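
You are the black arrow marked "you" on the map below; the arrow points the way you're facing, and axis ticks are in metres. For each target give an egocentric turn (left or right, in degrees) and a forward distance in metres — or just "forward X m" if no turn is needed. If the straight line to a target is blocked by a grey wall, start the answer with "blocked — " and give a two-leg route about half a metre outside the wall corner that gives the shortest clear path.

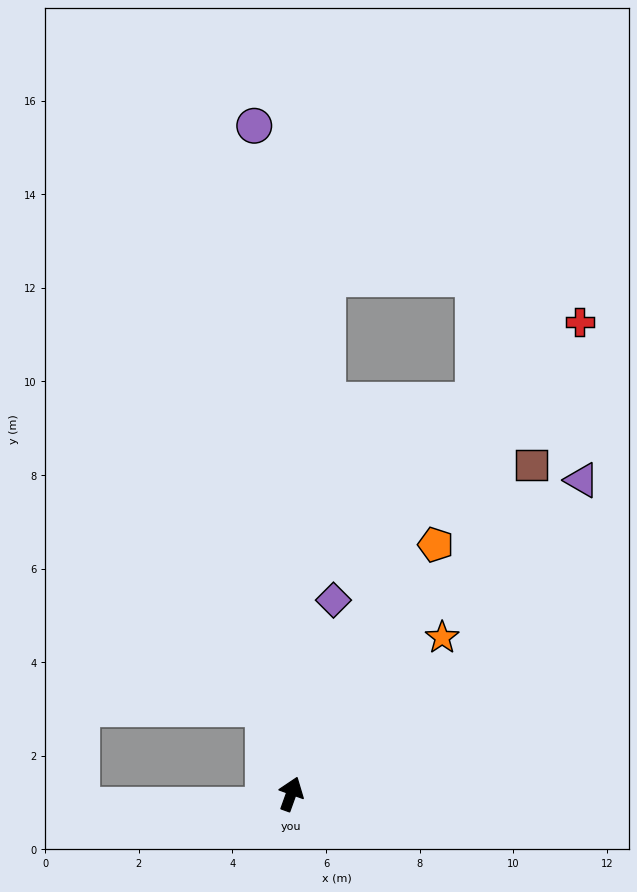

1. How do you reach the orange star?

turn right 24°, forward 4.6 m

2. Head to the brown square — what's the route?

turn right 16°, forward 8.7 m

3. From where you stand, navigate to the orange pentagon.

turn right 10°, forward 6.2 m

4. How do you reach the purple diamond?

turn left 7°, forward 4.2 m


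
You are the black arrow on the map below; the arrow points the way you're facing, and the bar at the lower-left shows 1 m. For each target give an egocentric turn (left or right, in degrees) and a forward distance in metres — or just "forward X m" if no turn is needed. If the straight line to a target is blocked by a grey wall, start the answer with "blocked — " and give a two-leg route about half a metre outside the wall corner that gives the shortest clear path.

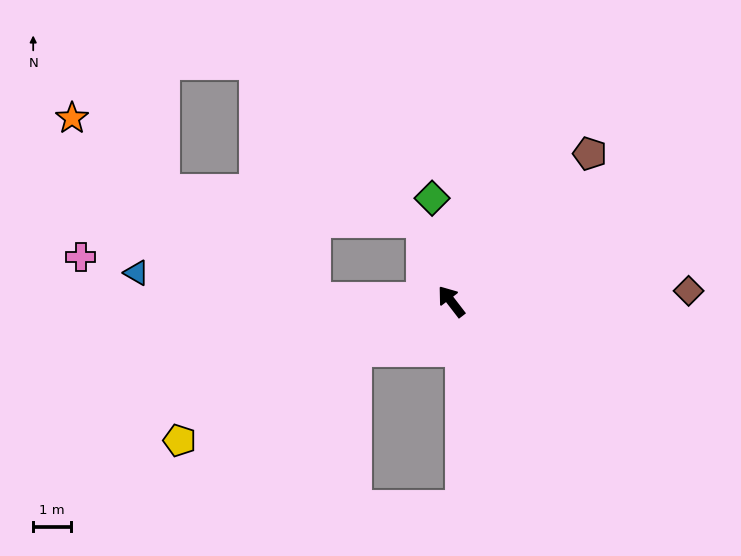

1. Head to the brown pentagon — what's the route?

turn right 81°, forward 5.4 m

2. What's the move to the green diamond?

turn right 27°, forward 2.8 m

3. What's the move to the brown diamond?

turn right 125°, forward 6.3 m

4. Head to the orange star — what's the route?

blocked — turn left 51°, forward 3.6 m, then turn right 35°, forward 8.0 m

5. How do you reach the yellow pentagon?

turn left 80°, forward 8.1 m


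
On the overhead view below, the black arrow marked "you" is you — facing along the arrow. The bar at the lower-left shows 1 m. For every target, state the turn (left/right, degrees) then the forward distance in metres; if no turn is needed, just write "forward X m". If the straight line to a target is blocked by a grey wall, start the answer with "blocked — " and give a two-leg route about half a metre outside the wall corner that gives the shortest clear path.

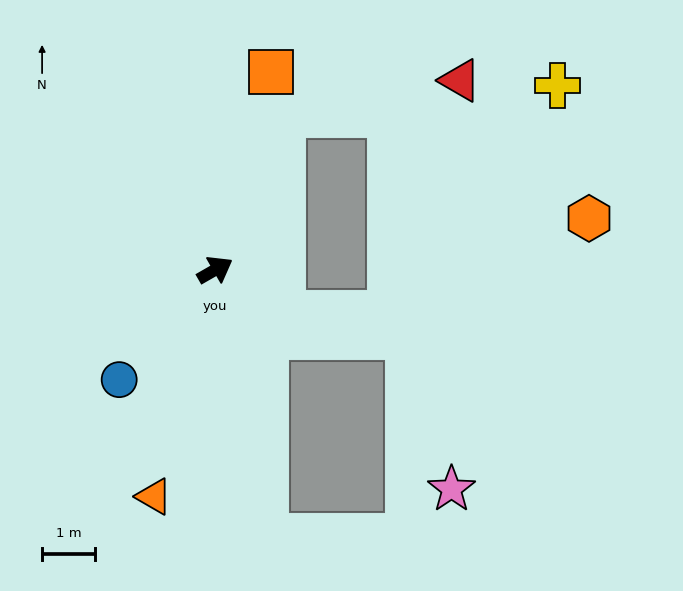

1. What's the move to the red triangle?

blocked — turn left 36°, forward 3.2 m, then turn right 55°, forward 3.4 m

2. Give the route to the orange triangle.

turn right 135°, forward 4.5 m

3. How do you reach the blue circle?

turn right 161°, forward 2.8 m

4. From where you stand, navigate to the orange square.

turn left 44°, forward 3.9 m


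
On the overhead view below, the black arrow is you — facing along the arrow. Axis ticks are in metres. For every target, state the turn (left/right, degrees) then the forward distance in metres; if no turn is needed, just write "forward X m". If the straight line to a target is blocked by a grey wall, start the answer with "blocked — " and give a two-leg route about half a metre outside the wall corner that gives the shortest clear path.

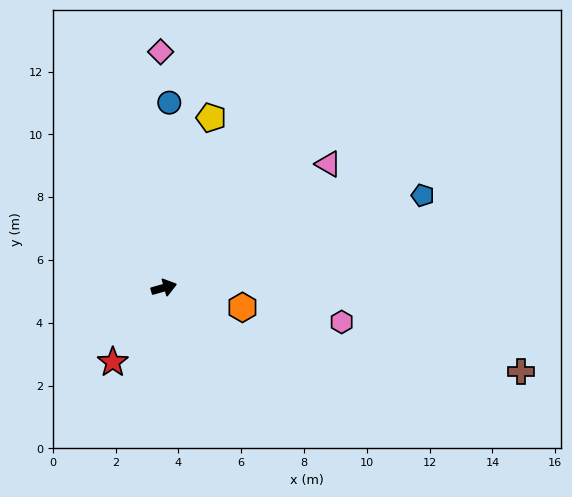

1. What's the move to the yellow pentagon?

turn left 59°, forward 5.6 m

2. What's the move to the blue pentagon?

turn left 4°, forward 8.8 m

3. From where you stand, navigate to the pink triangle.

turn left 21°, forward 6.6 m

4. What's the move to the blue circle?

turn left 73°, forward 5.9 m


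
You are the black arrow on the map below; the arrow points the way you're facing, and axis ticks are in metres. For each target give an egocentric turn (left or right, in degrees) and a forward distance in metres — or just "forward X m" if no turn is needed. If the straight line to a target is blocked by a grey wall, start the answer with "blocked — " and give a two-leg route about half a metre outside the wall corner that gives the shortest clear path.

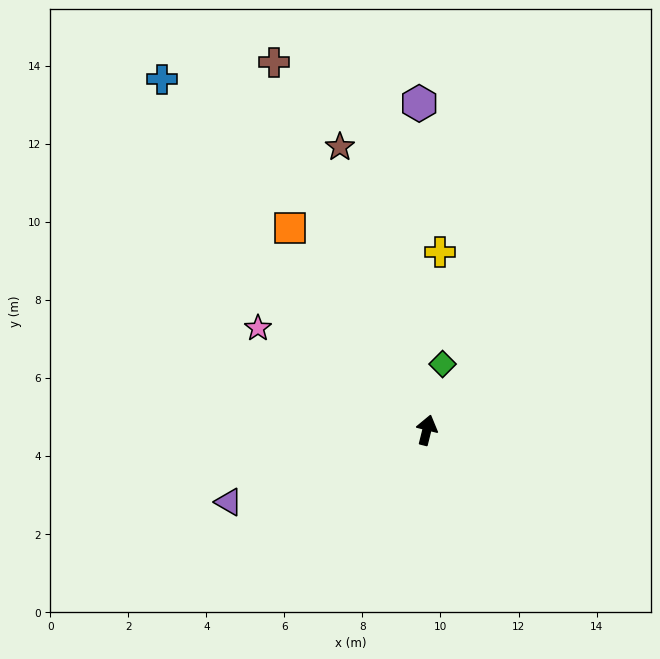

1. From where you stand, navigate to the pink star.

turn left 73°, forward 5.1 m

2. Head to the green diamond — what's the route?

forward 1.7 m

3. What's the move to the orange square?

turn left 48°, forward 6.3 m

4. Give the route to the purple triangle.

turn left 124°, forward 5.4 m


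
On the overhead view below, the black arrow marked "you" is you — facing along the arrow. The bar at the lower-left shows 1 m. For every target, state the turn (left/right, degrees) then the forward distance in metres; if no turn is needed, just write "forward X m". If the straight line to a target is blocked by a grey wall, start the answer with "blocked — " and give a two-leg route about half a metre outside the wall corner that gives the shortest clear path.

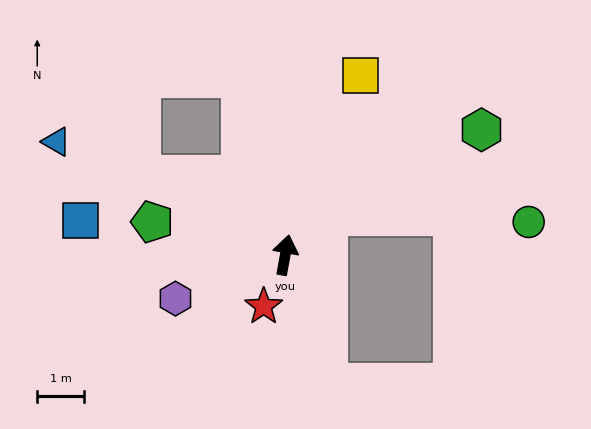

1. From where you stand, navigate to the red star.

turn left 168°, forward 1.2 m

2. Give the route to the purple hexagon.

turn left 122°, forward 2.5 m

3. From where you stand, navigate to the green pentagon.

turn left 86°, forward 2.9 m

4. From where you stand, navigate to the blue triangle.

turn left 74°, forward 5.5 m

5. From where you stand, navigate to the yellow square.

turn right 12°, forward 4.2 m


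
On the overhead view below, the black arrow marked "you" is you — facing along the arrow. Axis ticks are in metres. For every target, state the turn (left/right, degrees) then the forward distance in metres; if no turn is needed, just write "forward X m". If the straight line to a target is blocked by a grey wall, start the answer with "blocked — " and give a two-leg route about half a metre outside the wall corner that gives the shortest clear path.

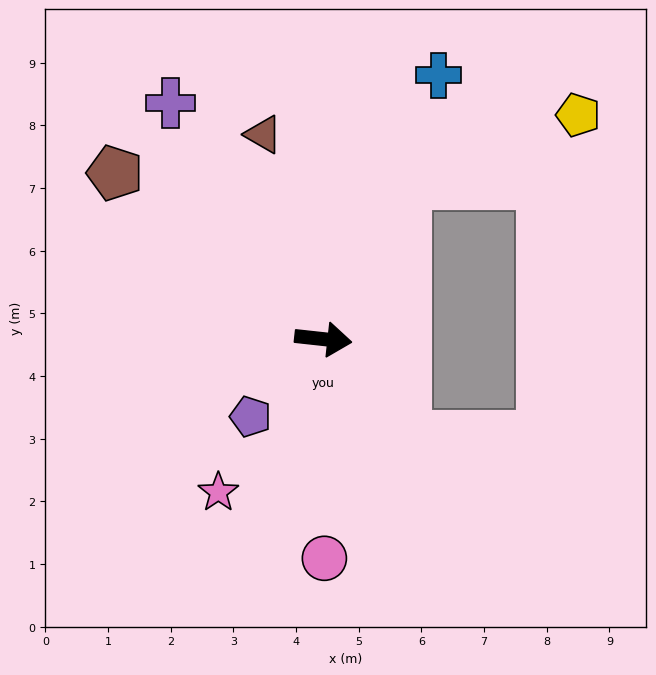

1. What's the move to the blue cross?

turn left 73°, forward 4.6 m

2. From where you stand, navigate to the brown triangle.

turn left 113°, forward 3.4 m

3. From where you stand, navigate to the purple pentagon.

turn right 127°, forward 1.7 m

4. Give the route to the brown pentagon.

turn left 148°, forward 4.3 m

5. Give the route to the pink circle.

turn right 83°, forward 3.5 m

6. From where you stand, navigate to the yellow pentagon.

blocked — turn left 69°, forward 2.8 m, then turn right 42°, forward 3.0 m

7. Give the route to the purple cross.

turn left 129°, forward 4.5 m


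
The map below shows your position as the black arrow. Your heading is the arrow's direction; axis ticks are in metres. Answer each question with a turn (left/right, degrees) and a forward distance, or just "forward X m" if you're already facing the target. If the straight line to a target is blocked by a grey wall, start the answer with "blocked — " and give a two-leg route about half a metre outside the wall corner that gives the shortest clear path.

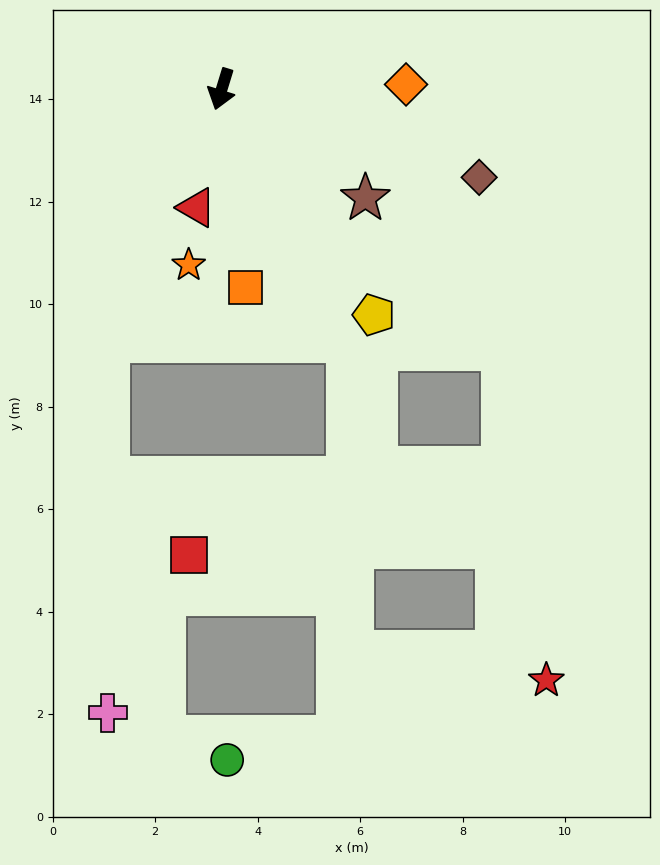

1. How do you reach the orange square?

turn left 24°, forward 3.9 m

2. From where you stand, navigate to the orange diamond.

turn left 108°, forward 3.6 m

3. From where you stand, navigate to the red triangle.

turn left 5°, forward 2.4 m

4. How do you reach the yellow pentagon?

turn left 51°, forward 5.3 m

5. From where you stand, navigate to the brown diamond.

turn left 88°, forward 5.3 m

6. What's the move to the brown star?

turn left 70°, forward 3.5 m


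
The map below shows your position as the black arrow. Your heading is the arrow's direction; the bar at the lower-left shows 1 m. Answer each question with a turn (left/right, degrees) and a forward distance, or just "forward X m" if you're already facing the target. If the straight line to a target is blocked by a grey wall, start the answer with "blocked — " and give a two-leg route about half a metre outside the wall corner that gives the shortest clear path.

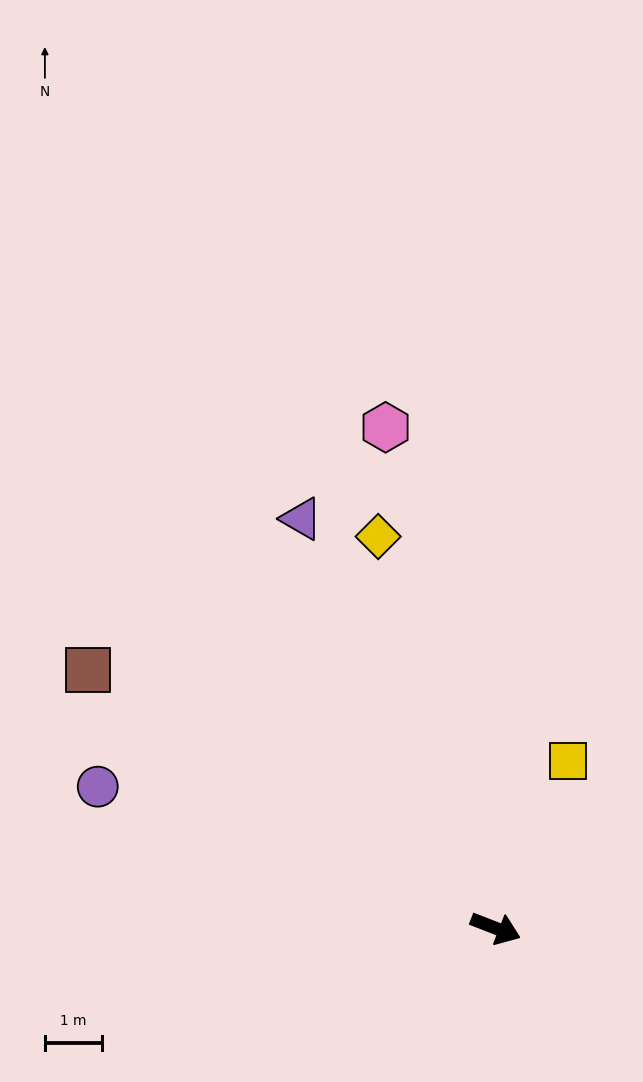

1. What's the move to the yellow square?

turn left 88°, forward 3.2 m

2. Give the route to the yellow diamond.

turn left 128°, forward 7.2 m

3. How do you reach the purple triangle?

turn left 137°, forward 8.0 m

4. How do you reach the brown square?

turn left 169°, forward 8.5 m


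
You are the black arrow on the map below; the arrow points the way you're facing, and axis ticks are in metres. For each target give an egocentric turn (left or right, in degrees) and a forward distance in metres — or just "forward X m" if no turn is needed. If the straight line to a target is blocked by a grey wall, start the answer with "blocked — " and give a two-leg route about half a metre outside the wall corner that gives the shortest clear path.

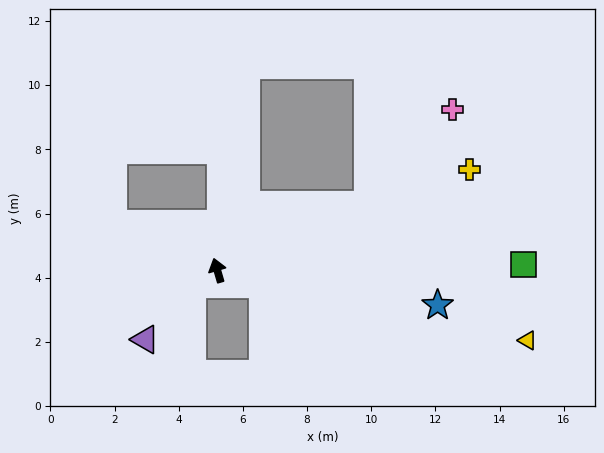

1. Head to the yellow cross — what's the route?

turn right 84°, forward 8.5 m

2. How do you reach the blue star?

turn right 115°, forward 6.9 m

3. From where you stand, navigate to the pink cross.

blocked — turn right 82°, forward 5.1 m, then turn left 24°, forward 4.0 m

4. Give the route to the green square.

turn right 105°, forward 9.5 m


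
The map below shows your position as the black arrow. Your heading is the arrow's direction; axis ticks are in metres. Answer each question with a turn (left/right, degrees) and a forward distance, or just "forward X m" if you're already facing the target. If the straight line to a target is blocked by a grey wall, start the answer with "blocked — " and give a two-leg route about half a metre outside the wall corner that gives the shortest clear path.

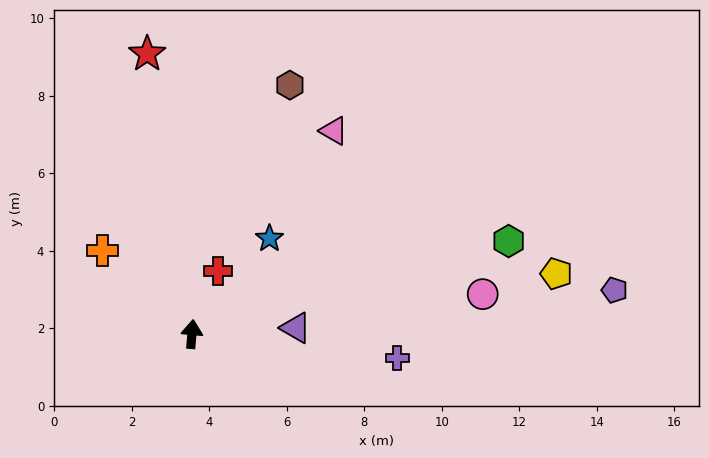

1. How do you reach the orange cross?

turn left 52°, forward 3.2 m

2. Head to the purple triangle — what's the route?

turn right 82°, forward 2.7 m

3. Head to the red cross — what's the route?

turn right 18°, forward 1.8 m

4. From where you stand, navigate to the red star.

turn left 14°, forward 7.3 m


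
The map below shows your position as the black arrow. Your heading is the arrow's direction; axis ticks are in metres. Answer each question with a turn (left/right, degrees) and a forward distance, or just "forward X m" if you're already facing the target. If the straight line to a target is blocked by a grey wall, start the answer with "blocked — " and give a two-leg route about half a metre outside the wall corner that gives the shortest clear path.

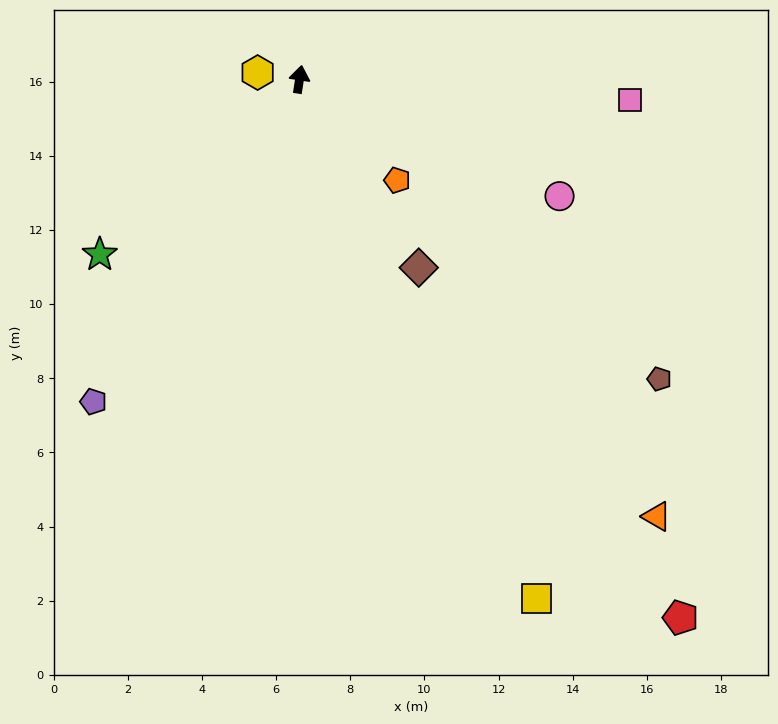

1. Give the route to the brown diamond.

turn right 139°, forward 6.0 m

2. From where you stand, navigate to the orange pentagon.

turn right 127°, forward 3.8 m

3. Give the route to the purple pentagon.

turn left 156°, forward 10.3 m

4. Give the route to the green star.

turn left 140°, forward 7.2 m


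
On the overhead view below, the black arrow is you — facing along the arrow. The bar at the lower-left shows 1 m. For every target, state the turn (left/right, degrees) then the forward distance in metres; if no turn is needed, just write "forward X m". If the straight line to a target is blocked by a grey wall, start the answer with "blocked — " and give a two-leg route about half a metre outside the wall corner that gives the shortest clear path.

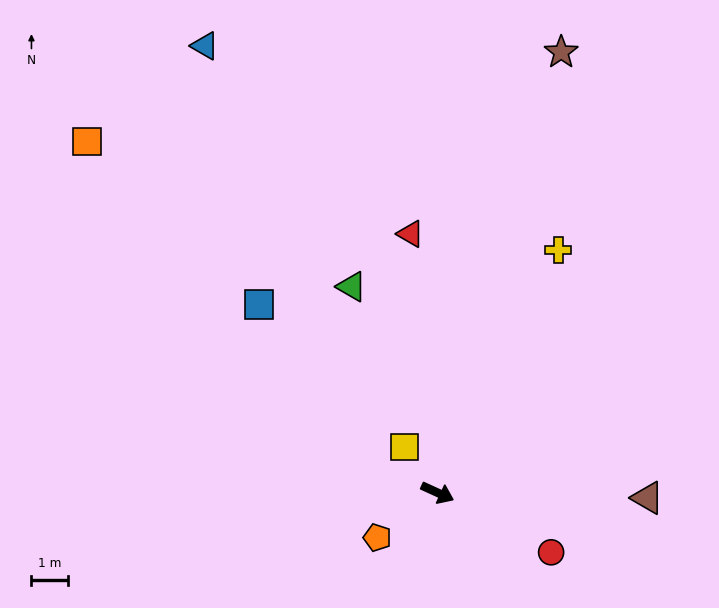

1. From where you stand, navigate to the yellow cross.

turn left 88°, forward 7.5 m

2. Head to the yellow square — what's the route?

turn left 150°, forward 1.6 m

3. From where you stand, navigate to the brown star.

turn left 99°, forward 12.6 m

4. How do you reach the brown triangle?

turn left 23°, forward 5.8 m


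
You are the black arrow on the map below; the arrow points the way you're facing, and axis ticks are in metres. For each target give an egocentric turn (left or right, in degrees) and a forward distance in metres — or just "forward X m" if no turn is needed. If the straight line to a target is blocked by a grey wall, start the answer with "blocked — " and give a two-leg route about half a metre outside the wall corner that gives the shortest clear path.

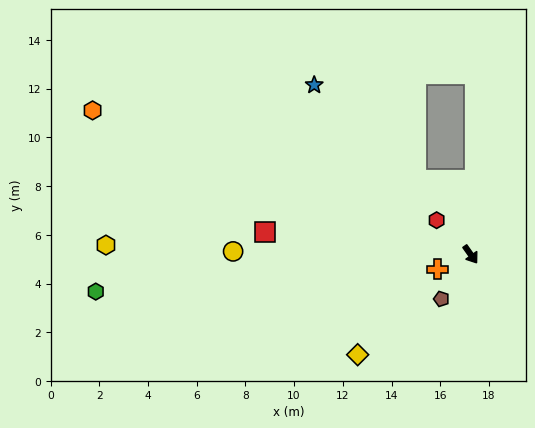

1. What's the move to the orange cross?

turn right 101°, forward 1.5 m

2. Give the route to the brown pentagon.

turn right 69°, forward 2.2 m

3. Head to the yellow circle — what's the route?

turn right 126°, forward 9.8 m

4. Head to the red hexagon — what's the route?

turn right 170°, forward 2.0 m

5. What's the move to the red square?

turn right 131°, forward 8.5 m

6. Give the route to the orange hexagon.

turn right 146°, forward 16.6 m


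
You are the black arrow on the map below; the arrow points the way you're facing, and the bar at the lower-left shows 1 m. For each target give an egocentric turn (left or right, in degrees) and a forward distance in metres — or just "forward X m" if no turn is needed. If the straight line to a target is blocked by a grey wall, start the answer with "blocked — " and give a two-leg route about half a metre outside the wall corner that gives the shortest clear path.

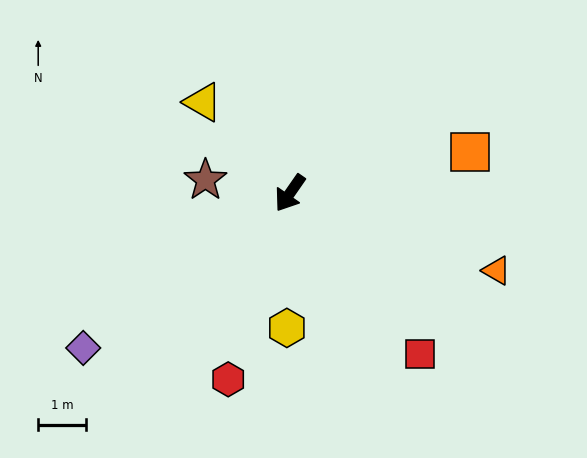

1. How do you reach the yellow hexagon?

turn left 33°, forward 2.8 m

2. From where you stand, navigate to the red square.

turn left 74°, forward 4.3 m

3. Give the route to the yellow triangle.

turn right 101°, forward 2.6 m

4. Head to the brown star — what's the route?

turn right 64°, forward 1.8 m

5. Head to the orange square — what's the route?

turn left 138°, forward 3.8 m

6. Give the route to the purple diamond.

turn right 18°, forward 5.4 m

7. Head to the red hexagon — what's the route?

turn left 16°, forward 4.1 m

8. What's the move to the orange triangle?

turn left 104°, forward 4.6 m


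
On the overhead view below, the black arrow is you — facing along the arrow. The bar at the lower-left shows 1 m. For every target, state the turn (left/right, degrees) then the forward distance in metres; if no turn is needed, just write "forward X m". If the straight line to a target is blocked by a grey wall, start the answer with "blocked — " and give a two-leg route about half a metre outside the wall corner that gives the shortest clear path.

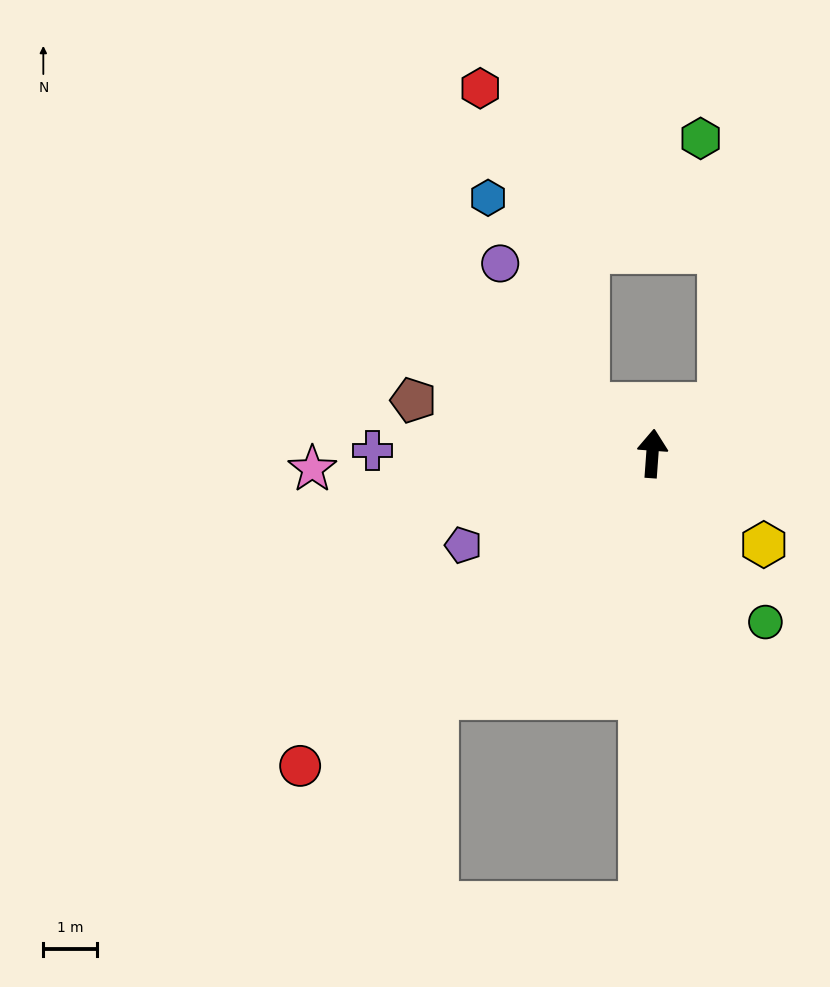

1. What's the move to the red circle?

turn left 136°, forward 8.7 m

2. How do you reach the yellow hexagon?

turn right 125°, forward 2.7 m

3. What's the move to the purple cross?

turn left 94°, forward 5.2 m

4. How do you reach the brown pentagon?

turn left 82°, forward 4.5 m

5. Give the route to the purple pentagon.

turn left 120°, forward 3.9 m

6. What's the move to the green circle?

turn right 142°, forward 3.8 m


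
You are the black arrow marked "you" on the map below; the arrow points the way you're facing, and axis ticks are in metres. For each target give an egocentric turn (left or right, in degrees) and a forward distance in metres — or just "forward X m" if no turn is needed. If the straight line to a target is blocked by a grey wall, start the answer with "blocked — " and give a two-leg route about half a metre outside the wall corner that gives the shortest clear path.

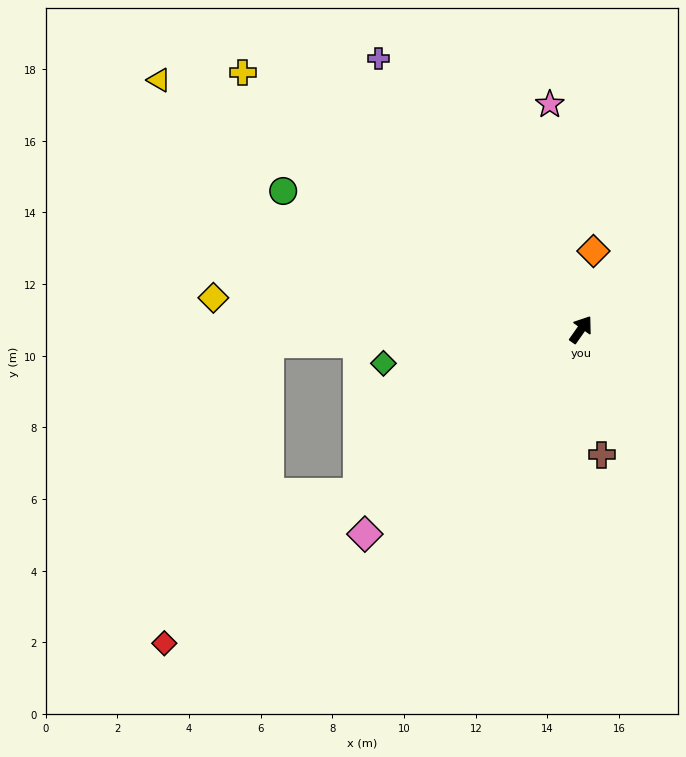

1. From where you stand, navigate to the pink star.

turn left 43°, forward 6.3 m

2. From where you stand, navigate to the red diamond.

turn left 162°, forward 14.6 m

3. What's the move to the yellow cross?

turn left 88°, forward 11.9 m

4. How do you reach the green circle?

turn left 100°, forward 9.2 m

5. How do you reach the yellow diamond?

turn left 120°, forward 10.3 m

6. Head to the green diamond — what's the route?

turn left 135°, forward 5.6 m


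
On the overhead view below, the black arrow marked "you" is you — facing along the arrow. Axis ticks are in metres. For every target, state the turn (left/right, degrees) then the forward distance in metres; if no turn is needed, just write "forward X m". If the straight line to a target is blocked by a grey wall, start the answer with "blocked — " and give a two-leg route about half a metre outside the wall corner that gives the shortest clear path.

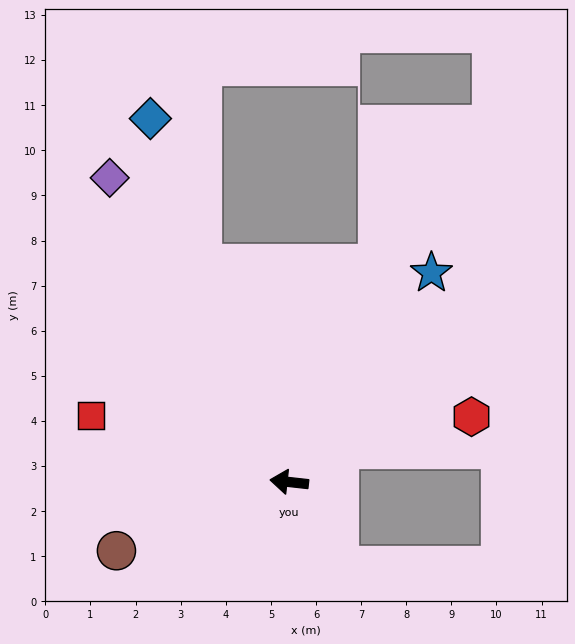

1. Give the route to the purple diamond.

turn right 53°, forward 7.8 m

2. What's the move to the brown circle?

turn left 28°, forward 4.1 m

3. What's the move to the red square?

turn right 12°, forward 4.6 m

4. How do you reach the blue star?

turn right 118°, forward 5.6 m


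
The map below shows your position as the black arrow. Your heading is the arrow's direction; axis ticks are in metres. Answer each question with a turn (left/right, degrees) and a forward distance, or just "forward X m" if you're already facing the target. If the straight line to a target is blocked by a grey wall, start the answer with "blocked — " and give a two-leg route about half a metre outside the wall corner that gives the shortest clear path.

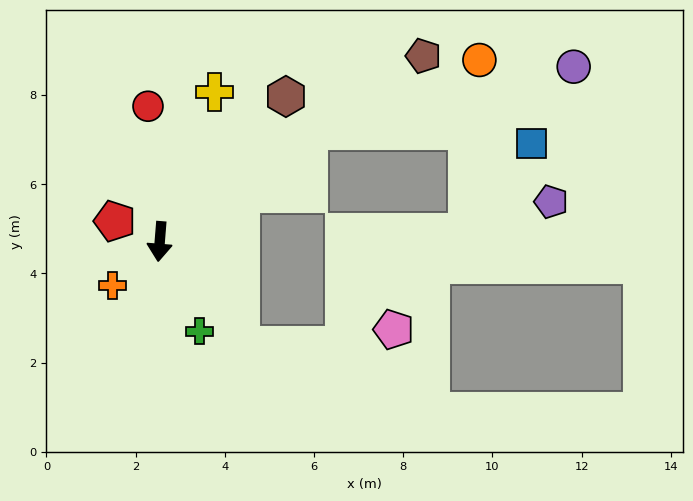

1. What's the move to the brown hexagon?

turn left 144°, forward 4.3 m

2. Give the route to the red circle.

turn right 170°, forward 3.0 m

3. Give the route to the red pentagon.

turn right 110°, forward 1.1 m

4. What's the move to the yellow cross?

turn left 165°, forward 3.6 m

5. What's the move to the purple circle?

blocked — turn left 131°, forward 4.2 m, then turn right 23°, forward 6.1 m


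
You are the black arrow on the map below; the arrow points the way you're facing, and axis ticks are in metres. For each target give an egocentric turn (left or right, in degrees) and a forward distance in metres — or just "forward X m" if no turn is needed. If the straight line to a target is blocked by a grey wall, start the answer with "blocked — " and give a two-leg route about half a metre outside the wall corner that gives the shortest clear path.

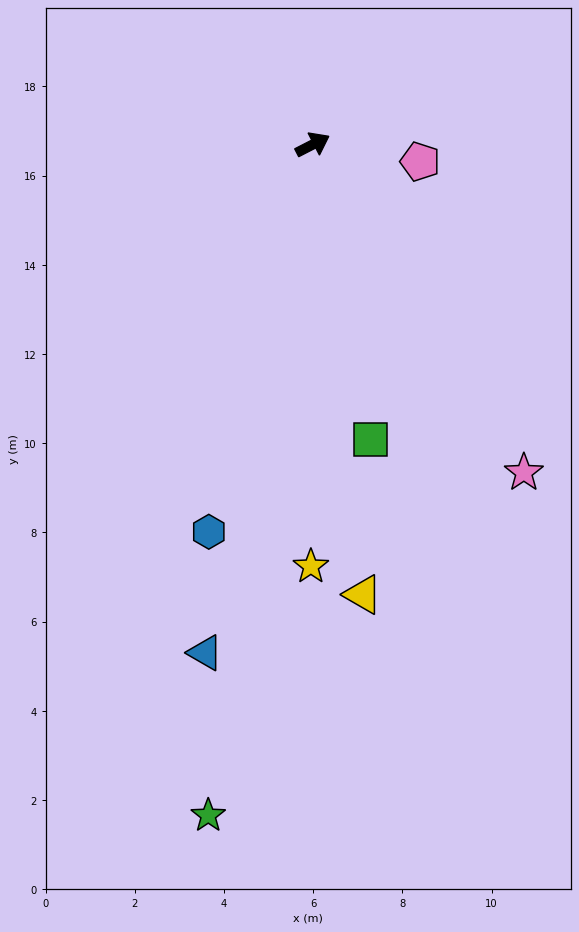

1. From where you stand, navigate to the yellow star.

turn right 117°, forward 9.5 m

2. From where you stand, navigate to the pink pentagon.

turn right 36°, forward 2.4 m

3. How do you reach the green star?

turn right 126°, forward 15.2 m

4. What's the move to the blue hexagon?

turn right 132°, forward 9.0 m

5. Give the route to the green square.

turn right 106°, forward 6.7 m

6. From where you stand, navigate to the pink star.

turn right 84°, forward 8.7 m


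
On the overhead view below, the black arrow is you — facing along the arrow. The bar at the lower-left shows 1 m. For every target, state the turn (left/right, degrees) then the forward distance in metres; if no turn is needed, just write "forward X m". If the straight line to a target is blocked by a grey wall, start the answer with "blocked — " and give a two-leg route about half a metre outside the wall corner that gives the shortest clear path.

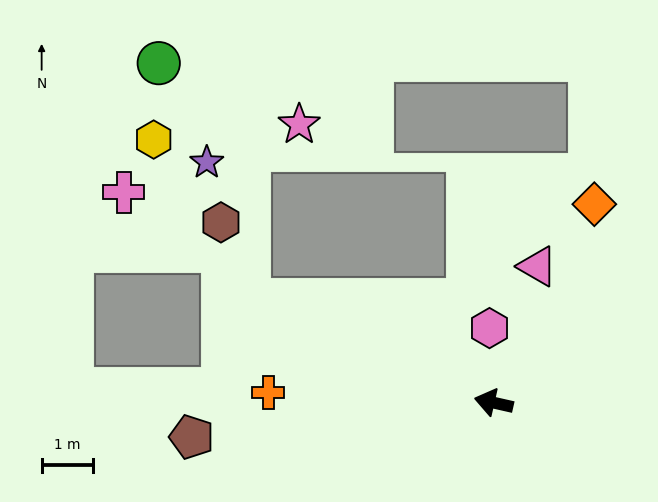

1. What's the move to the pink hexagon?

turn right 74°, forward 1.5 m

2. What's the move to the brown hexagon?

blocked — turn right 10°, forward 5.2 m, then turn right 47°, forward 1.6 m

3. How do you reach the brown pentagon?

turn left 19°, forward 5.9 m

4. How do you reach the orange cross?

turn left 10°, forward 4.4 m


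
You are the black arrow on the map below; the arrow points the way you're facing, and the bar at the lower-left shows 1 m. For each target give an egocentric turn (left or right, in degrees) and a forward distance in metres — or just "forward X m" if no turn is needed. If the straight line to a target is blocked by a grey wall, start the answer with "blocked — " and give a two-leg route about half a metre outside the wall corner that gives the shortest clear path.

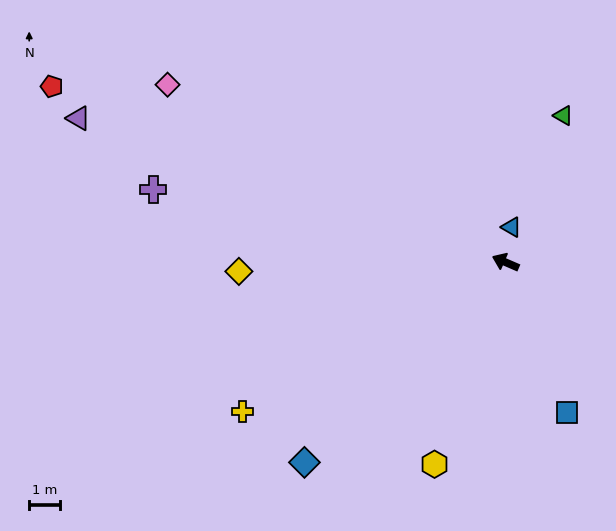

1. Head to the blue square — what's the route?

turn left 136°, forward 5.2 m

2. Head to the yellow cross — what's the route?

turn left 53°, forward 9.7 m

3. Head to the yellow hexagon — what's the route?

turn left 94°, forward 6.9 m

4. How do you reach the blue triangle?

turn right 76°, forward 1.1 m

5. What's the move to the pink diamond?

turn right 4°, forward 12.2 m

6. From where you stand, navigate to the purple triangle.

turn left 5°, forward 14.4 m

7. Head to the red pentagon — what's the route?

turn left 2°, forward 15.6 m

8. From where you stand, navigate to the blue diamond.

turn left 68°, forward 9.1 m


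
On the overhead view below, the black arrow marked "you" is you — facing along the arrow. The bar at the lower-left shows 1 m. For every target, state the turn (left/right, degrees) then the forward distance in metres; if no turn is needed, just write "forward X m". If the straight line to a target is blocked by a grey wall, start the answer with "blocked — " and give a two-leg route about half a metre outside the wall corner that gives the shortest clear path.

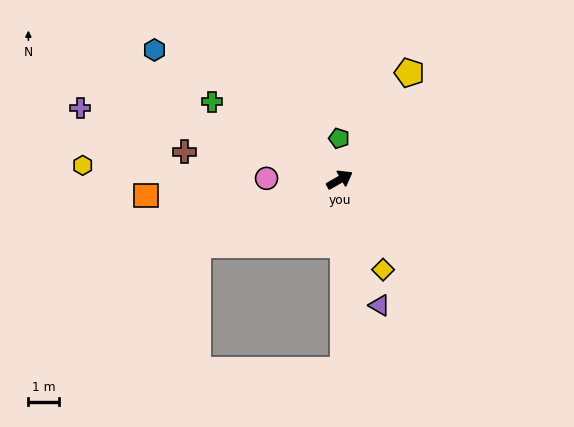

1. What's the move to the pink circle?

turn left 149°, forward 2.4 m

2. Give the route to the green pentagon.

turn left 61°, forward 1.3 m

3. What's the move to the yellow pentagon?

turn left 27°, forward 4.1 m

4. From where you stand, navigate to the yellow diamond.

turn right 94°, forward 3.2 m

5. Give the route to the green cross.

turn left 119°, forward 4.8 m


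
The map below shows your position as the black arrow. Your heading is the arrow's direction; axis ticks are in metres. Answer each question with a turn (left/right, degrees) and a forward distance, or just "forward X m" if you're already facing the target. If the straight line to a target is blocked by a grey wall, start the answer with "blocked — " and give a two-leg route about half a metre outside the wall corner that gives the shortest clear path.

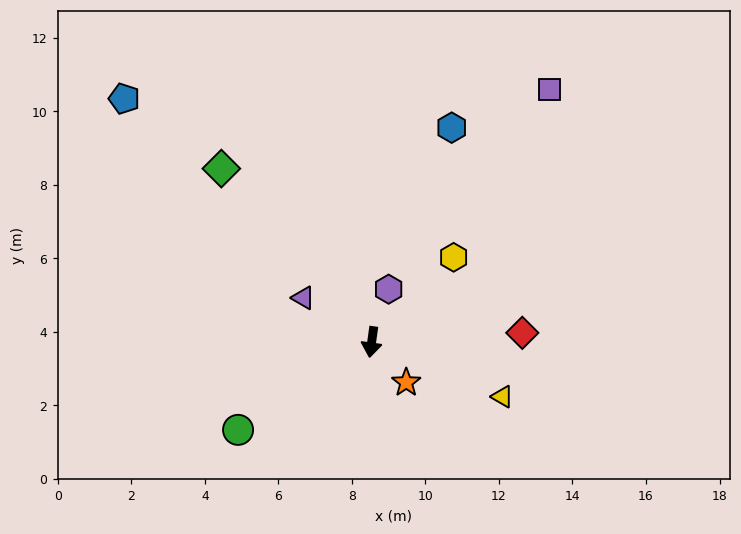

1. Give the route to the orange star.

turn left 48°, forward 1.4 m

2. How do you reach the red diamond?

turn left 101°, forward 4.1 m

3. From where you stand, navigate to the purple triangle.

turn right 115°, forward 2.2 m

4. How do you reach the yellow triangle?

turn left 75°, forward 3.9 m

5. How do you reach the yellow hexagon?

turn left 144°, forward 3.2 m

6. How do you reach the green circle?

turn right 49°, forward 4.3 m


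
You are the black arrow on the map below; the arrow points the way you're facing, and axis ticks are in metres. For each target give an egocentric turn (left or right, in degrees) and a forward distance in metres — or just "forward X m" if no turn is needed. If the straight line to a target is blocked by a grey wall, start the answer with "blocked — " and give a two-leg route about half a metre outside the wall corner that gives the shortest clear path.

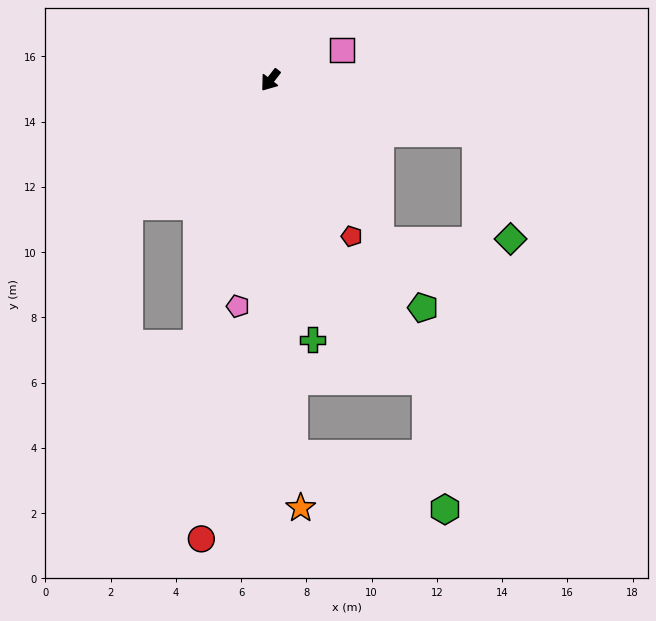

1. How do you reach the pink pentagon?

turn left 30°, forward 7.0 m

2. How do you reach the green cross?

turn left 47°, forward 8.1 m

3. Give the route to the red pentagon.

turn left 65°, forward 5.4 m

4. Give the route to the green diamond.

blocked — turn left 113°, forward 6.5 m, then turn right 57°, forward 3.4 m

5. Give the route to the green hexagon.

blocked — turn left 41°, forward 11.5 m, then turn left 67°, forward 4.9 m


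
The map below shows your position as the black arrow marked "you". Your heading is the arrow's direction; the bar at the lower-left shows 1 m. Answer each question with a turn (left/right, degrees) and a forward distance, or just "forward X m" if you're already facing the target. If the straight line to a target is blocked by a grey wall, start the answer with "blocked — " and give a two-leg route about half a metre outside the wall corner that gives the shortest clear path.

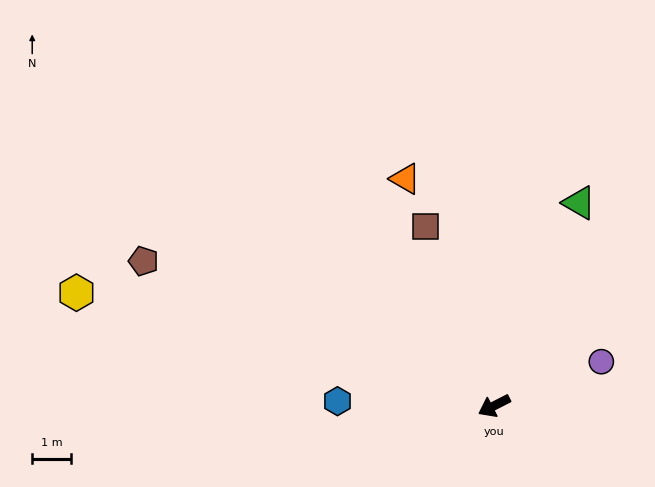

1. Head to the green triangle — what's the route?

turn right 140°, forward 5.7 m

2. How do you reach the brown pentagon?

turn right 49°, forward 9.8 m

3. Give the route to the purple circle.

turn left 175°, forward 3.0 m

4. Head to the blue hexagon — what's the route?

turn right 29°, forward 4.1 m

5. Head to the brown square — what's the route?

turn right 96°, forward 5.0 m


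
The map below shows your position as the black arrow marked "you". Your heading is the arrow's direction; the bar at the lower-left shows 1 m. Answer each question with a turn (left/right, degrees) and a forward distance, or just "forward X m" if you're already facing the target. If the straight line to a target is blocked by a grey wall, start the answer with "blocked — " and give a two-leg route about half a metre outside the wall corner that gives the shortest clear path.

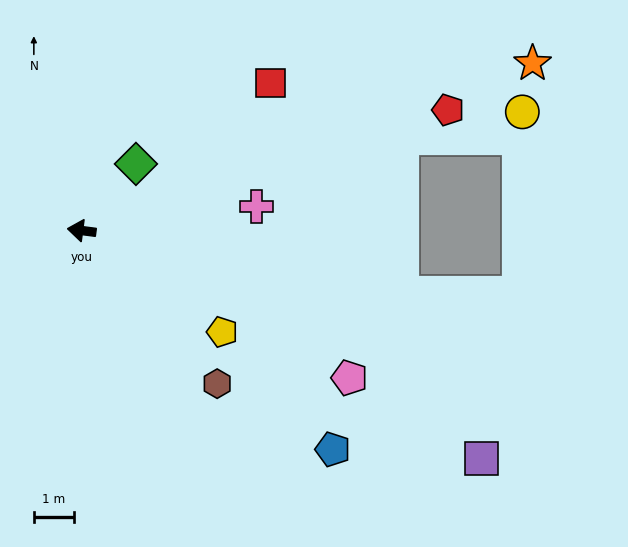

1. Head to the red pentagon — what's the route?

turn right 154°, forward 9.6 m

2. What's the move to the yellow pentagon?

turn left 152°, forward 4.3 m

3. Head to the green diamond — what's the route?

turn right 122°, forward 2.1 m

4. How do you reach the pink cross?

turn right 165°, forward 4.4 m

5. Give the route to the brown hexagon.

turn left 139°, forward 5.1 m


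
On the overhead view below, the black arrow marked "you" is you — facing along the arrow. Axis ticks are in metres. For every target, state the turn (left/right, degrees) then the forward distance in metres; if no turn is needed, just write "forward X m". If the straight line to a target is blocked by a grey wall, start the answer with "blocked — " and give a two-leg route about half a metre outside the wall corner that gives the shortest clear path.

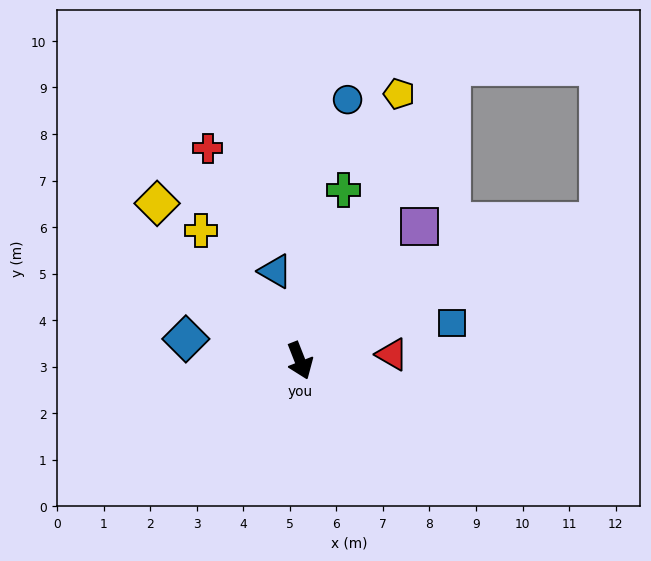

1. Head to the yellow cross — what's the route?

turn right 164°, forward 3.5 m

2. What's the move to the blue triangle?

turn left 174°, forward 2.0 m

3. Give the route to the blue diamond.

turn right 122°, forward 2.5 m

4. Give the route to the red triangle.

turn left 72°, forward 2.0 m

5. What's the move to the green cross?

turn left 144°, forward 3.8 m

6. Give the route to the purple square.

turn left 117°, forward 3.9 m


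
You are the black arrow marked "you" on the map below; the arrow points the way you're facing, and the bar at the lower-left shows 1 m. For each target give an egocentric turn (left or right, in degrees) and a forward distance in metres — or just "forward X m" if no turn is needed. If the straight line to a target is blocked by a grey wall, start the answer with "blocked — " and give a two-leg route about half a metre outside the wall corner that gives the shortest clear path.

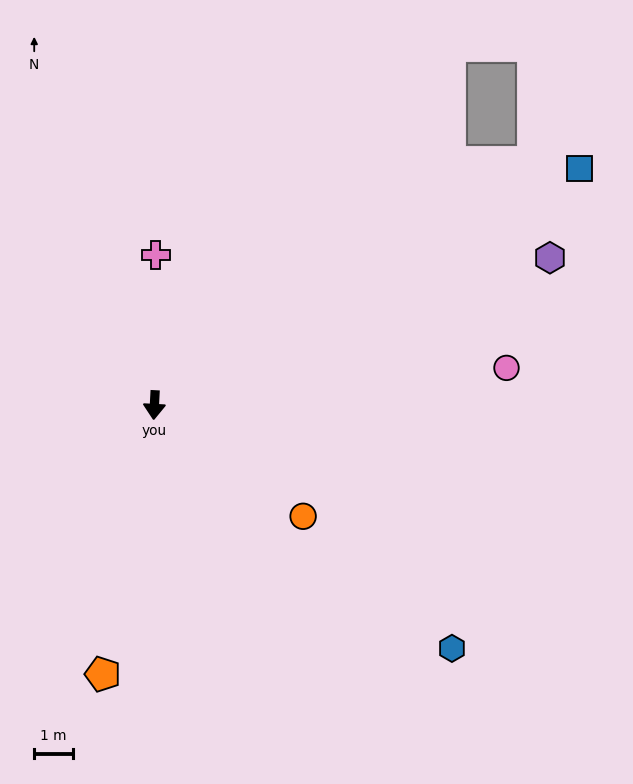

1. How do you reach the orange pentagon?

turn right 8°, forward 7.1 m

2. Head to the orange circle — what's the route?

turn left 56°, forward 4.8 m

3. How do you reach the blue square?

turn left 122°, forward 12.6 m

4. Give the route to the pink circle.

turn left 99°, forward 9.2 m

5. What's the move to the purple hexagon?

turn left 113°, forward 10.9 m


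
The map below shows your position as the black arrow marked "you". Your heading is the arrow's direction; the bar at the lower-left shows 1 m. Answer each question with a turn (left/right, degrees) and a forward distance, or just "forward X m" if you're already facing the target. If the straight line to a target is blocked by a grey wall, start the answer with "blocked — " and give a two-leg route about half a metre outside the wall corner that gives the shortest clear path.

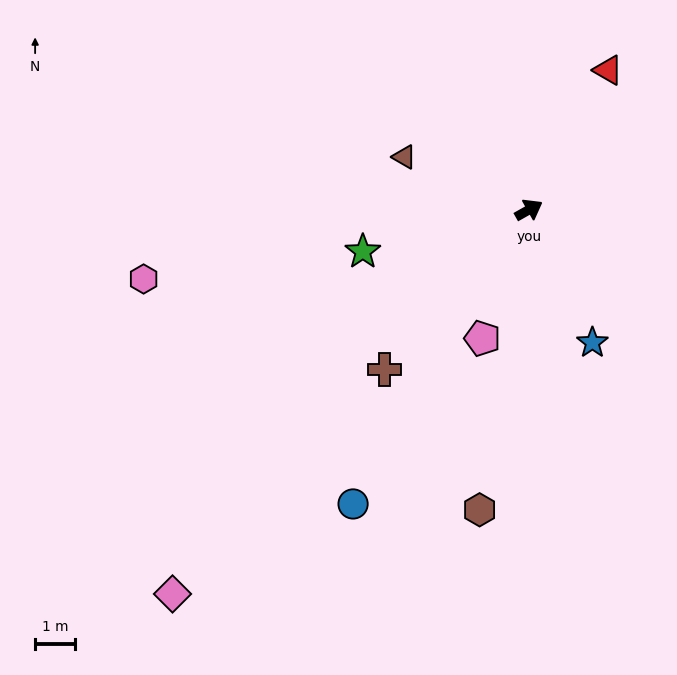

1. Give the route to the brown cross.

turn right 162°, forward 5.4 m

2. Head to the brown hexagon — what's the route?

turn right 129°, forward 7.6 m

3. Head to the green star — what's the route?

turn left 165°, forward 4.3 m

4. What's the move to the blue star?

turn right 94°, forward 3.7 m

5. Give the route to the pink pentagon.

turn right 139°, forward 3.4 m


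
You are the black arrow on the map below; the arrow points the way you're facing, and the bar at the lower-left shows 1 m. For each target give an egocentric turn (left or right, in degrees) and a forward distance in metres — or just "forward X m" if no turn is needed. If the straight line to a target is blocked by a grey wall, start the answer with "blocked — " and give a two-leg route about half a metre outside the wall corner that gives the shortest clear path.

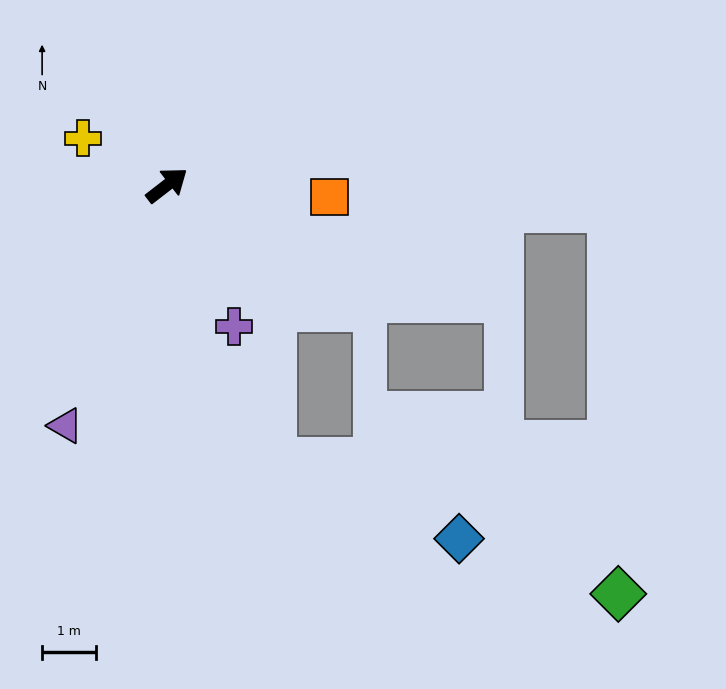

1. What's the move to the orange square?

turn right 42°, forward 3.0 m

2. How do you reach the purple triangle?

turn right 151°, forward 4.9 m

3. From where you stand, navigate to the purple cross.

turn right 102°, forward 2.9 m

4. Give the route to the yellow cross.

turn left 113°, forward 1.8 m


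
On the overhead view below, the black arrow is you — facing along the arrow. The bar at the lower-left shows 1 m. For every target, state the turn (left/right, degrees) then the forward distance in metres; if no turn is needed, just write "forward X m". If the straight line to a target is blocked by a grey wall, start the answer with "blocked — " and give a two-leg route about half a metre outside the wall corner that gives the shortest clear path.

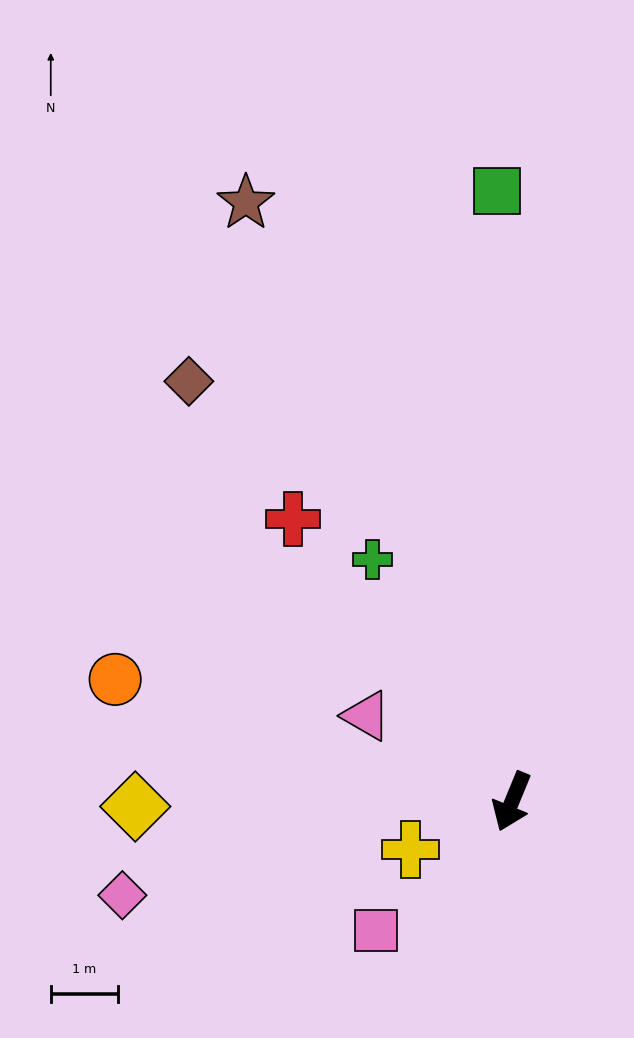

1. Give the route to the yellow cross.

turn right 42°, forward 1.7 m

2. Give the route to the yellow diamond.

turn right 67°, forward 5.6 m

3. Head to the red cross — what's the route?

turn right 120°, forward 5.3 m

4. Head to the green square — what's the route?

turn right 156°, forward 9.0 m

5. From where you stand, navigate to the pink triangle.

turn right 98°, forward 2.5 m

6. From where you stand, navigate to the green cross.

turn right 128°, forward 4.1 m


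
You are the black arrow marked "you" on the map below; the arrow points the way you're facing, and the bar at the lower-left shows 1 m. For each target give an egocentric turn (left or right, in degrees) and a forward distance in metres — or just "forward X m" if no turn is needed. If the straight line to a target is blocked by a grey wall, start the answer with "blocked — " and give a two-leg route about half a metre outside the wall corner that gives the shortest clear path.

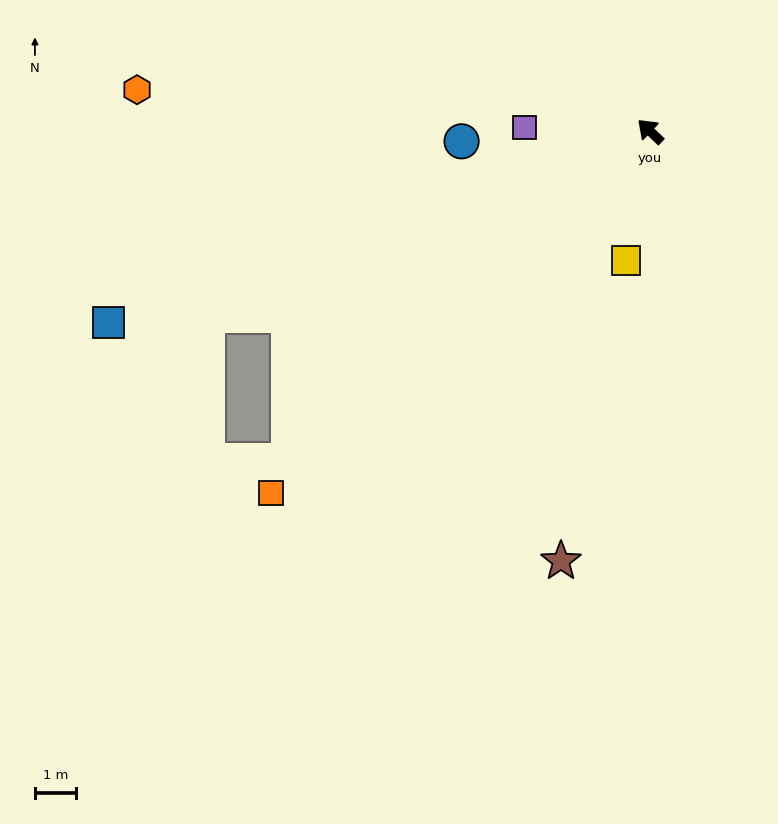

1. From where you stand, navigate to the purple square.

turn left 42°, forward 3.1 m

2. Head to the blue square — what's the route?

turn left 63°, forward 14.1 m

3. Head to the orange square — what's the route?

turn left 87°, forward 12.9 m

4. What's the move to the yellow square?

turn left 123°, forward 3.2 m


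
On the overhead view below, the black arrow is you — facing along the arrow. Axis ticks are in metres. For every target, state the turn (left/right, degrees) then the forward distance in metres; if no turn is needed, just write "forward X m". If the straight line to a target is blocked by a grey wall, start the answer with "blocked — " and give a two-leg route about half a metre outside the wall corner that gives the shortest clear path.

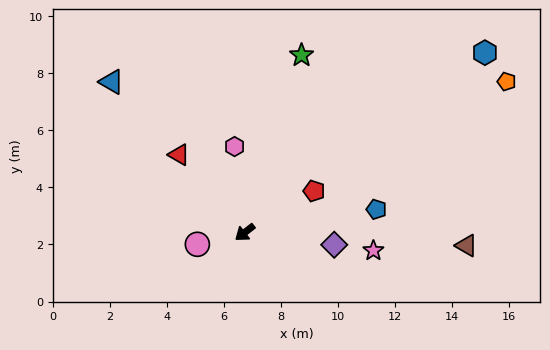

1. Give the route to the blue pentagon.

turn left 152°, forward 4.7 m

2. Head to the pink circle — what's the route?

turn right 24°, forward 1.7 m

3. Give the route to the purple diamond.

turn left 134°, forward 3.2 m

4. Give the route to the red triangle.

turn right 88°, forward 3.6 m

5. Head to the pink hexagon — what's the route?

turn right 121°, forward 3.0 m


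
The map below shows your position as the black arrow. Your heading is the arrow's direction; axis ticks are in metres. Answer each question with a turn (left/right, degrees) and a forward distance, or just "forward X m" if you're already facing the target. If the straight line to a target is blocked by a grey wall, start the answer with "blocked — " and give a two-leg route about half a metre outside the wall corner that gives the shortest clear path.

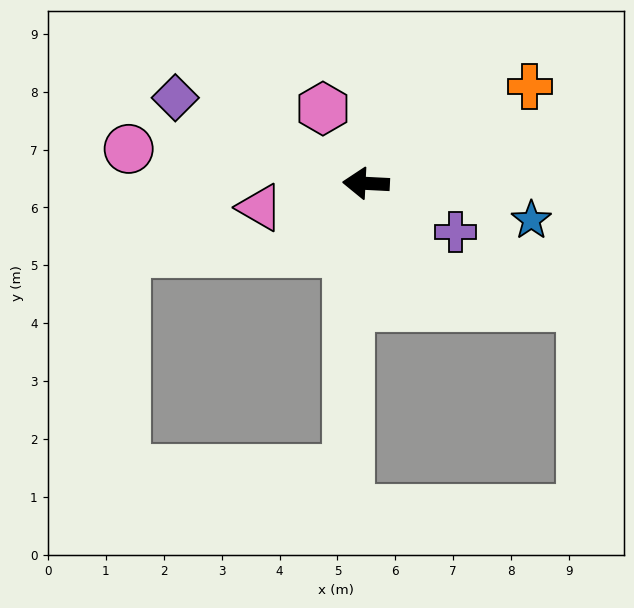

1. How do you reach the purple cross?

turn left 154°, forward 1.8 m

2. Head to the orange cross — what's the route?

turn right 147°, forward 3.3 m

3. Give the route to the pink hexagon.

turn right 57°, forward 1.5 m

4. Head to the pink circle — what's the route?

turn right 5°, forward 4.1 m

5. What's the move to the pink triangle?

turn left 16°, forward 1.9 m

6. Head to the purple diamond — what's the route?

turn right 21°, forward 3.6 m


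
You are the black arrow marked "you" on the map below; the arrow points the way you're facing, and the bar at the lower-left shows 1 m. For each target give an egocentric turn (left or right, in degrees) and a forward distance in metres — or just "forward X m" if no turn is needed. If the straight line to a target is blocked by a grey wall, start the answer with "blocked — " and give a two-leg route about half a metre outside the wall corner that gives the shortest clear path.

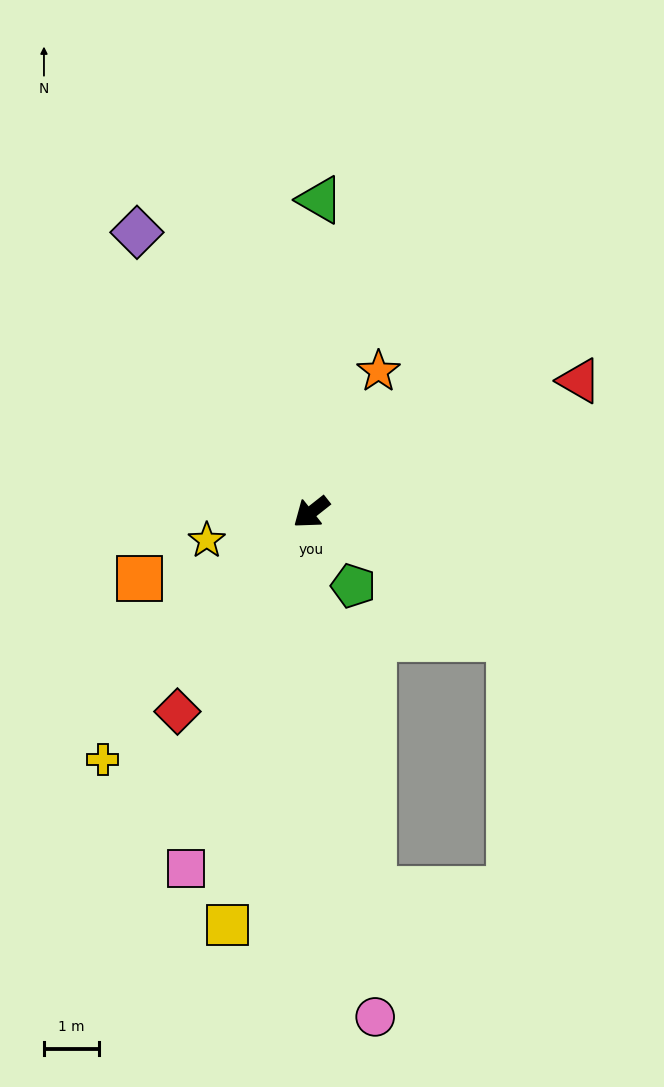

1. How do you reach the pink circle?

turn left 59°, forward 9.3 m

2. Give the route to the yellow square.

turn left 40°, forward 7.7 m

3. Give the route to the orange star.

turn right 154°, forward 2.8 m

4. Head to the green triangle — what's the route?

turn right 130°, forward 5.7 m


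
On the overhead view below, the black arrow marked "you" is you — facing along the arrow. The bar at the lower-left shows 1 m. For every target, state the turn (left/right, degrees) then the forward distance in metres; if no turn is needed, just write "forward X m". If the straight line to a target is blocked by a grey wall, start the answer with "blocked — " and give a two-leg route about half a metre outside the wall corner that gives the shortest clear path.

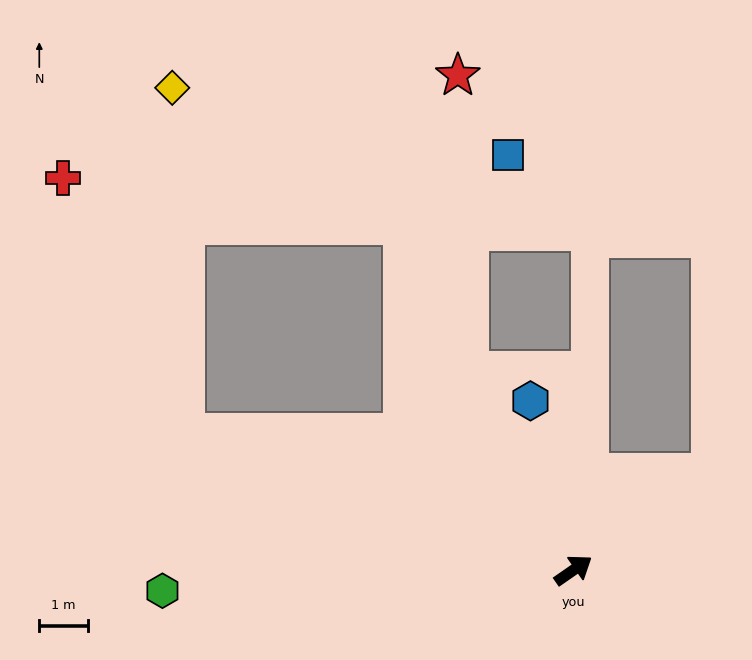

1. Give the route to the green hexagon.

turn left 148°, forward 8.5 m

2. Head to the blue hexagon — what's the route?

turn left 69°, forward 3.6 m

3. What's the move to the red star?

blocked — turn left 83°, forward 4.6 m, then turn right 26°, forward 6.1 m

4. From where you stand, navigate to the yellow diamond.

blocked — turn left 126°, forward 8.5 m, then turn right 69°, forward 7.1 m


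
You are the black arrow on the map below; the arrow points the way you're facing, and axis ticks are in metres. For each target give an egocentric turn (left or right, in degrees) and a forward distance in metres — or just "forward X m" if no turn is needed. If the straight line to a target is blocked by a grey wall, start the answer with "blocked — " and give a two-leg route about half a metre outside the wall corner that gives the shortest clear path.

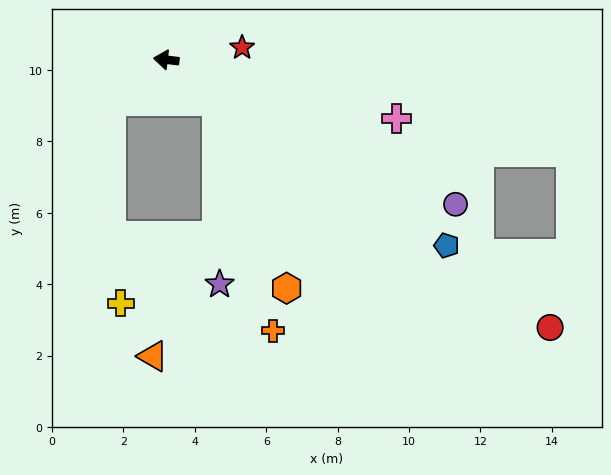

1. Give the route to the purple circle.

turn left 160°, forward 9.1 m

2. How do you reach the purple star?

blocked — turn left 147°, forward 1.8 m, then turn right 49°, forward 5.1 m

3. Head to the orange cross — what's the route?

blocked — turn left 147°, forward 1.8 m, then turn right 36°, forward 6.6 m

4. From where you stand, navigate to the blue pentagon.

turn left 153°, forward 9.4 m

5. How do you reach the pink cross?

turn left 172°, forward 6.7 m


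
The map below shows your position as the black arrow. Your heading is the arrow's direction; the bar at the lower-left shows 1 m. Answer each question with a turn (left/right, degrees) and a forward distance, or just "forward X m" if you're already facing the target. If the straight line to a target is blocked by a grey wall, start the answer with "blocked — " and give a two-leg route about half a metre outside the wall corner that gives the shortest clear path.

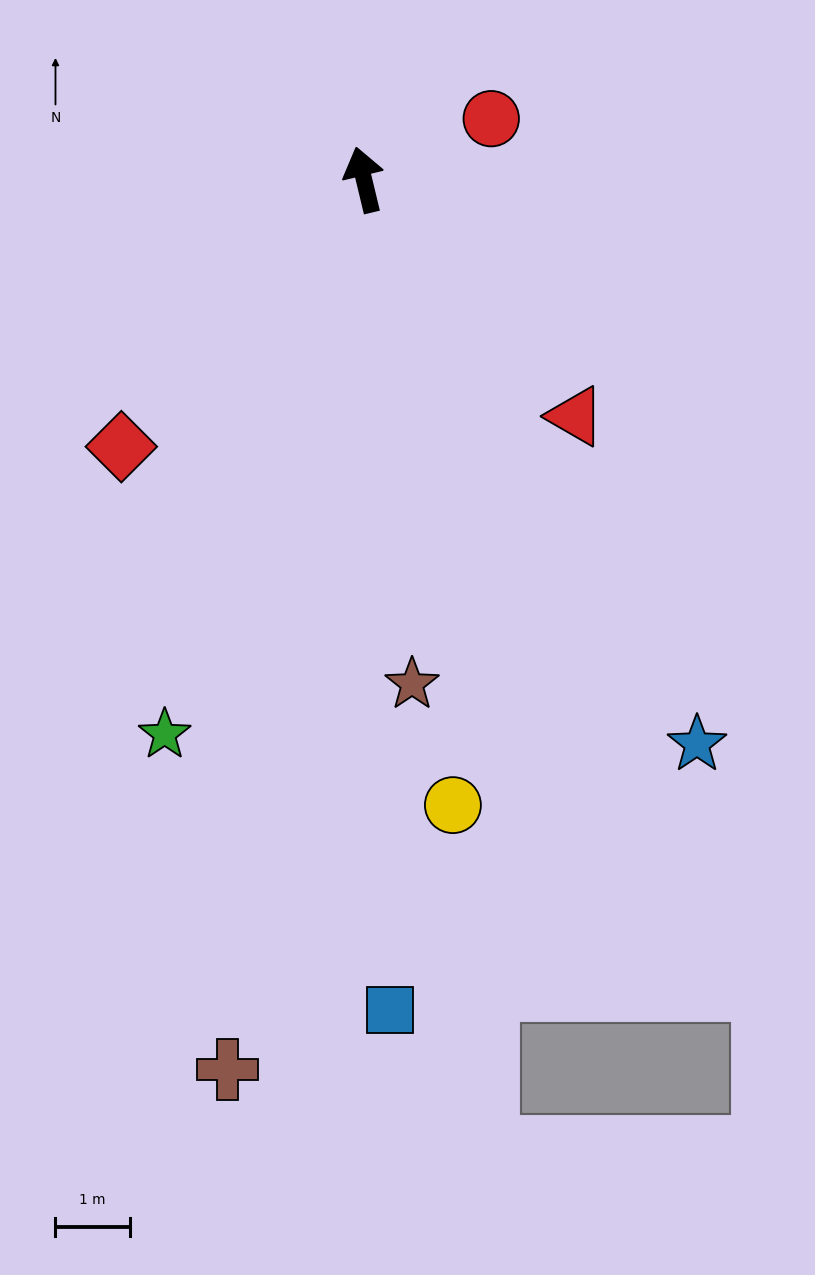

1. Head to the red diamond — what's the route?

turn left 124°, forward 4.9 m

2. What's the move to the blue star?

turn right 163°, forward 8.8 m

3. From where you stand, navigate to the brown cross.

turn left 158°, forward 12.1 m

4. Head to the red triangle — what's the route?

turn right 152°, forward 4.3 m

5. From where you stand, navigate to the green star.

turn left 147°, forward 7.9 m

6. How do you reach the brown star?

turn left 172°, forward 6.8 m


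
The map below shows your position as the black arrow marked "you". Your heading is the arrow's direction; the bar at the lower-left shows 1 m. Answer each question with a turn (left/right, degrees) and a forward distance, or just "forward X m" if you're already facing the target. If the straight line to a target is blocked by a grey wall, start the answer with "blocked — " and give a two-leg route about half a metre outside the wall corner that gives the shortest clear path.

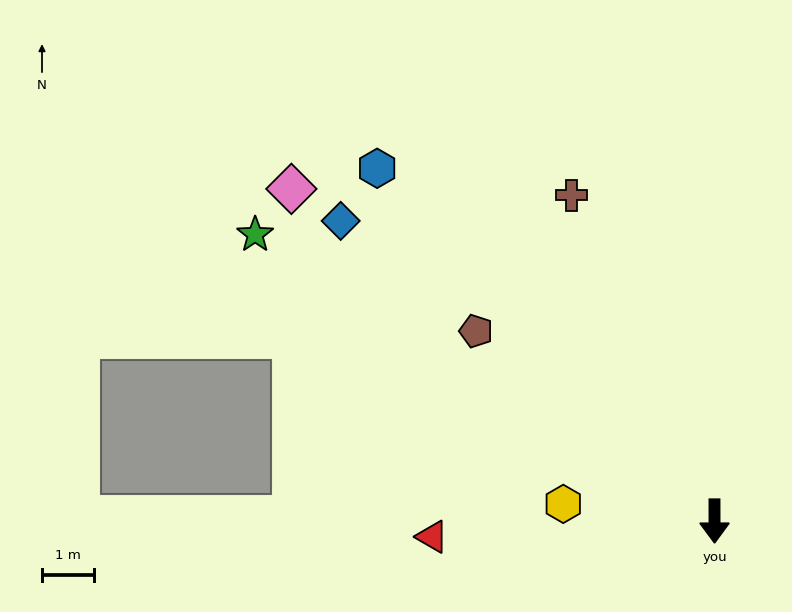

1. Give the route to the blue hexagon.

turn right 136°, forward 9.3 m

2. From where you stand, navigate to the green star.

turn right 122°, forward 10.4 m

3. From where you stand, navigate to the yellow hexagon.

turn right 97°, forward 2.9 m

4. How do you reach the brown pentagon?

turn right 129°, forward 5.8 m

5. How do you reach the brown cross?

turn right 156°, forward 6.8 m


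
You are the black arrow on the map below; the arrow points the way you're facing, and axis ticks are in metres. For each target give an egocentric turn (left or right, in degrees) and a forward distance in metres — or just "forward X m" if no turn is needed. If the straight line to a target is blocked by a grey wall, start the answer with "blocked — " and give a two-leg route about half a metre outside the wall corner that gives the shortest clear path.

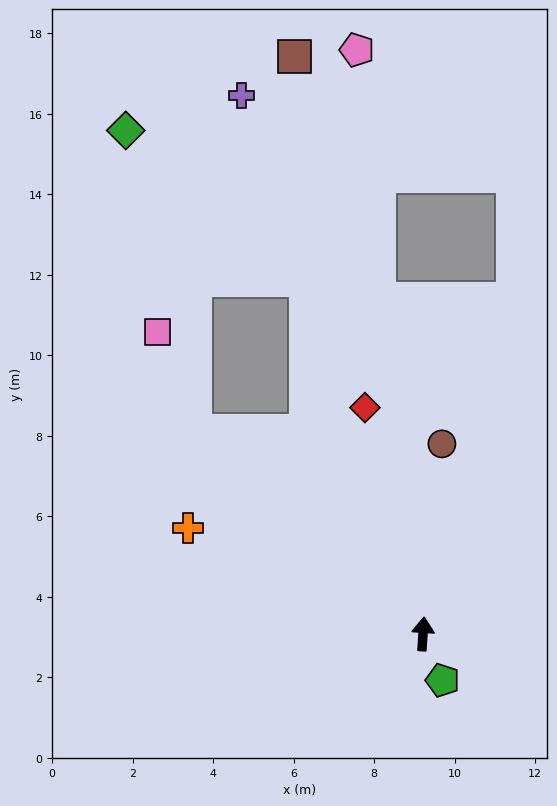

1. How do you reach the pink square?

blocked — turn left 52°, forward 7.6 m, then turn right 28°, forward 2.6 m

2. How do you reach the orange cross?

turn left 70°, forward 6.4 m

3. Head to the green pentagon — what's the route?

turn right 153°, forward 1.2 m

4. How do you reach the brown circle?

forward 4.7 m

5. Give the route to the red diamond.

turn left 18°, forward 5.8 m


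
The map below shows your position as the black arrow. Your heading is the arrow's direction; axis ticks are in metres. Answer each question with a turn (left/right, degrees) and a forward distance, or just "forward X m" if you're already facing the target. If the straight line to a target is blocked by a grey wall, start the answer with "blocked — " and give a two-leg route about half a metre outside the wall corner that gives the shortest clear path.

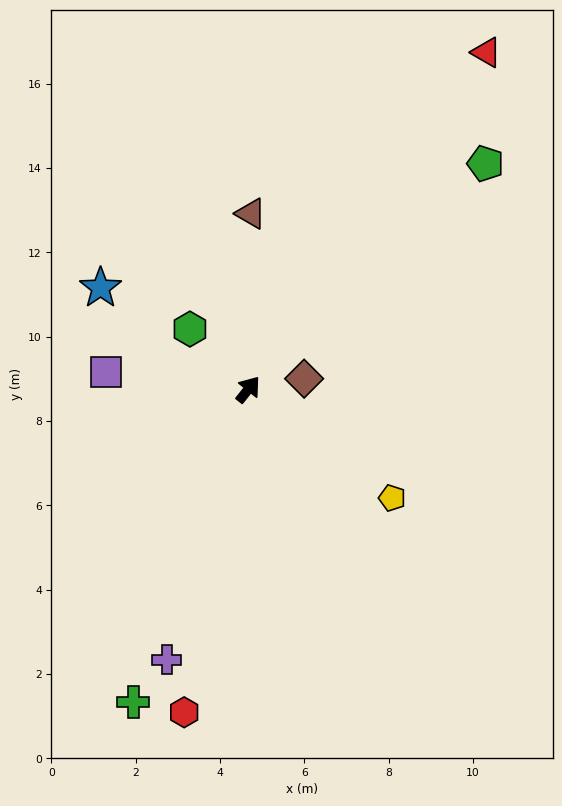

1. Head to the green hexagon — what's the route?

turn left 82°, forward 2.0 m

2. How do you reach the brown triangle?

turn left 38°, forward 4.2 m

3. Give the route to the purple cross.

turn right 158°, forward 6.7 m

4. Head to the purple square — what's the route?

turn left 121°, forward 3.4 m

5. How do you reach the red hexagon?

turn right 153°, forward 7.8 m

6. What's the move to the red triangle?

turn left 3°, forward 9.8 m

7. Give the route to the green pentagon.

turn right 8°, forward 7.8 m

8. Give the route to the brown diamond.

turn right 41°, forward 1.3 m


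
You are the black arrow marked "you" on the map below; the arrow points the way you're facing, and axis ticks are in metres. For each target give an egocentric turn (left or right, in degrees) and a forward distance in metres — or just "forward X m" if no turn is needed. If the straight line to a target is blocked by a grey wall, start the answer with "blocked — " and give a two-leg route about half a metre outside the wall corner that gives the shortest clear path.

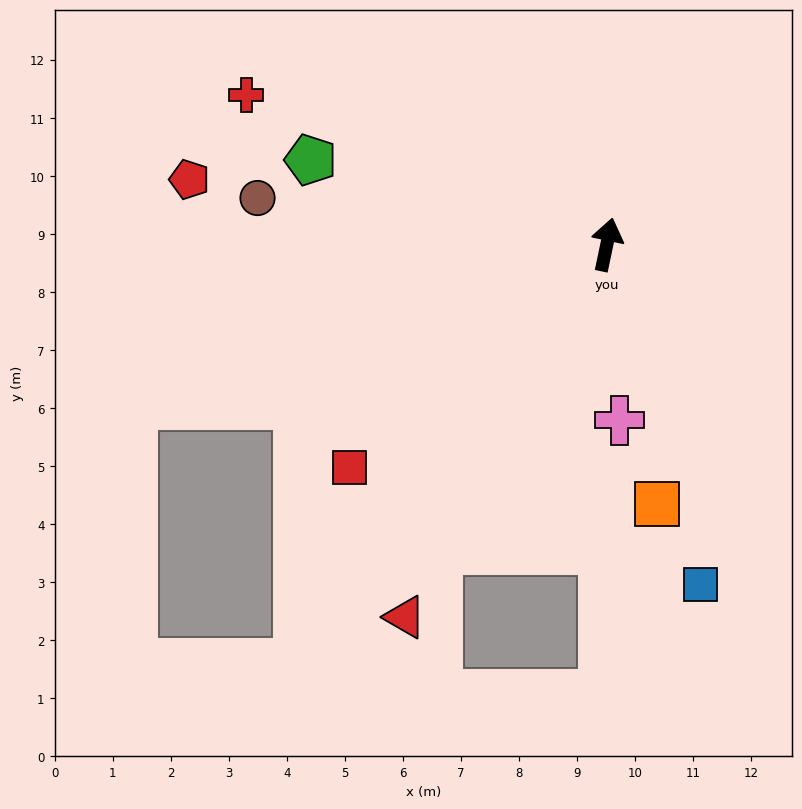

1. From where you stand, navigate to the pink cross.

turn right 164°, forward 3.0 m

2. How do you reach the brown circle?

turn left 94°, forward 6.1 m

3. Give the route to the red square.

turn left 143°, forward 5.9 m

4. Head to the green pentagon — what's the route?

turn left 86°, forward 5.3 m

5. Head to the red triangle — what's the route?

turn left 163°, forward 7.3 m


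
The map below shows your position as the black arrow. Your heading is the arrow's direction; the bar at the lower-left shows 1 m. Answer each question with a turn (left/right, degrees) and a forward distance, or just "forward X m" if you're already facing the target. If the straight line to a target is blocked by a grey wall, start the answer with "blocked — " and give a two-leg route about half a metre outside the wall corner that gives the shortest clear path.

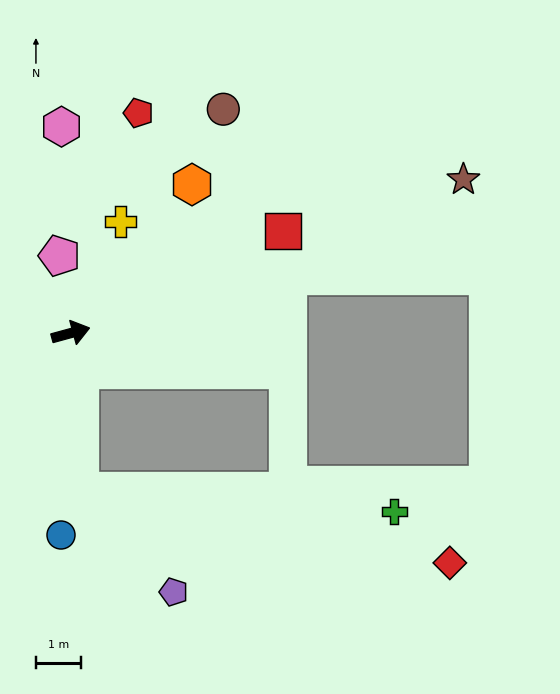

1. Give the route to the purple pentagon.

blocked — turn right 102°, forward 3.5 m, then turn left 40°, forward 3.1 m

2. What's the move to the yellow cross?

turn left 51°, forward 2.7 m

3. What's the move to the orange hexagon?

turn left 35°, forward 4.2 m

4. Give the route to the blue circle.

turn right 108°, forward 4.5 m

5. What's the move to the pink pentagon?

turn left 83°, forward 1.7 m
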